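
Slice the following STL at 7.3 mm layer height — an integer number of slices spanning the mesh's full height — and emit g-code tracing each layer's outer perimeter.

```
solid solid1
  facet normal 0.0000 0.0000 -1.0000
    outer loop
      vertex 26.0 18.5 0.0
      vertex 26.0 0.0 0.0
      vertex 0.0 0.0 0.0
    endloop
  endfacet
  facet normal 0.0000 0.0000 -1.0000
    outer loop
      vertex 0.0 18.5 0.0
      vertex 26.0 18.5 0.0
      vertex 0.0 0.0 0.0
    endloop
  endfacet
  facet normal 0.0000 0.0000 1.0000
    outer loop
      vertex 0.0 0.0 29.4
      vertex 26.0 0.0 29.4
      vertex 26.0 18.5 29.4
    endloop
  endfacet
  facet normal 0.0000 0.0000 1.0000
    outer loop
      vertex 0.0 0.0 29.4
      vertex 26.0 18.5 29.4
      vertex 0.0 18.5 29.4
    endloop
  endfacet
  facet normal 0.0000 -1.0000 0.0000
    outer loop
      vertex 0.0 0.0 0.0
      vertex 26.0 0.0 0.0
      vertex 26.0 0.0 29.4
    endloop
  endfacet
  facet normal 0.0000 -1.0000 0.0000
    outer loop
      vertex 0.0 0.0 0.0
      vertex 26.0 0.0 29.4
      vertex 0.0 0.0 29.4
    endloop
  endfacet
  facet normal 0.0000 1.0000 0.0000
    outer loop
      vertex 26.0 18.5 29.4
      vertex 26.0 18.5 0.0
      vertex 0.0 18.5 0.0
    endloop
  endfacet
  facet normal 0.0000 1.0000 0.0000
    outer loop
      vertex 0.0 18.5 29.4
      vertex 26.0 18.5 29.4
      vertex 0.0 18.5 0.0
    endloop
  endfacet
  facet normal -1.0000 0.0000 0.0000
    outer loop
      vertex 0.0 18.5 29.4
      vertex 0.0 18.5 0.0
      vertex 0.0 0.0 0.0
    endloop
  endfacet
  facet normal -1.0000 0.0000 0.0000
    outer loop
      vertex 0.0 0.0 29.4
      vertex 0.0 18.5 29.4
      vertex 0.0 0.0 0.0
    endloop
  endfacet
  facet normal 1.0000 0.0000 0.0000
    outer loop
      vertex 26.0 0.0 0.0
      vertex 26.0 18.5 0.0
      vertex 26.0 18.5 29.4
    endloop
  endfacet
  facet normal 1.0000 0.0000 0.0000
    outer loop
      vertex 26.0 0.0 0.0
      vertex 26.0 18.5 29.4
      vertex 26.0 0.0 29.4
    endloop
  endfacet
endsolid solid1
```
; perimeter-only toolpath
G21 ; units = mm
G90 ; absolute positioning
G28 ; home
; layer 1
G0 Z7.3
G0 X0.0 Y0.0
G1 X26.0 Y0.0
G1 X26.0 Y18.5
G1 X0.0 Y18.5
G1 X0.0 Y0.0
; layer 2
G0 Z14.7
G0 X0.0 Y0.0
G1 X26.0 Y0.0
G1 X26.0 Y18.5
G1 X0.0 Y18.5
G1 X0.0 Y0.0
; layer 3
G0 Z22.0
G0 X0.0 Y0.0
G1 X26.0 Y0.0
G1 X26.0 Y18.5
G1 X0.0 Y18.5
G1 X0.0 Y0.0
; layer 4
G0 Z29.4
G0 X0.0 Y0.0
G1 X26.0 Y0.0
G1 X26.0 Y18.5
G1 X0.0 Y18.5
G1 X0.0 Y0.0
M2 ; end

The solid is a rectangular box, roughly 26 × 18.5 mm footprint and 29.4 mm tall. Slicing at Δz = 7.3 mm — 4 equal slices spanning the solid's height, so layer i sits at z = i·h/4 — gives 4 non-empty perimeters. Each is a 4-segment closed polygon; G0 lifts to the layer z and rapids to the start vertex, then G1 traces the edges.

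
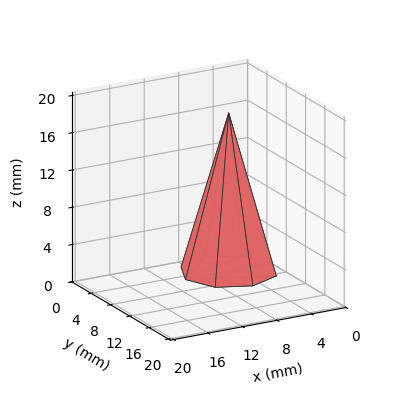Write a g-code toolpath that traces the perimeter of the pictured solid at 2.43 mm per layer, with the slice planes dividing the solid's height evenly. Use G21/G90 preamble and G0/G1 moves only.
Reading the render: the shape is a regular 8-sided pyramid, base circumscribed radius ≈ 5 mm, apex at z ≈ 17 mm (dimensions read to the nearest mm from the axis ticks). For the g-code, the solid's height is divided into equal slices at the stated Δz and each level perimeter traced with G1 moves after a G0 lift.

; perimeter-only toolpath
G21 ; units = mm
G90 ; absolute positioning
G28 ; home
; layer 1
G0 Z2.43
G0 X9.29 Y5.00
G1 X8.03 Y8.03
G1 X5.00 Y9.29
G1 X1.97 Y8.03
G1 X0.71 Y5.00
G1 X1.97 Y1.97
G1 X5.00 Y0.71
G1 X8.03 Y1.97
G1 X9.29 Y5.00
; layer 2
G0 Z4.86
G0 X8.57 Y5.00
G1 X7.53 Y7.53
G1 X5.00 Y8.57
G1 X2.47 Y7.53
G1 X1.43 Y5.00
G1 X2.47 Y2.47
G1 X5.00 Y1.43
G1 X7.53 Y2.47
G1 X8.57 Y5.00
; layer 3
G0 Z7.29
G0 X7.86 Y5.00
G1 X7.02 Y7.02
G1 X5.00 Y7.86
G1 X2.98 Y7.02
G1 X2.14 Y5.00
G1 X2.98 Y2.98
G1 X5.00 Y2.14
G1 X7.02 Y2.98
G1 X7.86 Y5.00
; layer 4
G0 Z9.71
G0 X7.14 Y5.00
G1 X6.52 Y6.52
G1 X5.00 Y7.14
G1 X3.48 Y6.52
G1 X2.86 Y5.00
G1 X3.48 Y3.48
G1 X5.00 Y2.86
G1 X6.52 Y3.48
G1 X7.14 Y5.00
; layer 5
G0 Z12.14
G0 X6.43 Y5.00
G1 X6.01 Y6.01
G1 X5.00 Y6.43
G1 X3.99 Y6.01
G1 X3.57 Y5.00
G1 X3.99 Y3.99
G1 X5.00 Y3.57
G1 X6.01 Y3.99
G1 X6.43 Y5.00
; layer 6
G0 Z14.57
G0 X5.71 Y5.00
G1 X5.51 Y5.51
G1 X5.00 Y5.71
G1 X4.49 Y5.51
G1 X4.29 Y5.00
G1 X4.49 Y4.49
G1 X5.00 Y4.29
G1 X5.51 Y4.49
G1 X5.71 Y5.00
M2 ; end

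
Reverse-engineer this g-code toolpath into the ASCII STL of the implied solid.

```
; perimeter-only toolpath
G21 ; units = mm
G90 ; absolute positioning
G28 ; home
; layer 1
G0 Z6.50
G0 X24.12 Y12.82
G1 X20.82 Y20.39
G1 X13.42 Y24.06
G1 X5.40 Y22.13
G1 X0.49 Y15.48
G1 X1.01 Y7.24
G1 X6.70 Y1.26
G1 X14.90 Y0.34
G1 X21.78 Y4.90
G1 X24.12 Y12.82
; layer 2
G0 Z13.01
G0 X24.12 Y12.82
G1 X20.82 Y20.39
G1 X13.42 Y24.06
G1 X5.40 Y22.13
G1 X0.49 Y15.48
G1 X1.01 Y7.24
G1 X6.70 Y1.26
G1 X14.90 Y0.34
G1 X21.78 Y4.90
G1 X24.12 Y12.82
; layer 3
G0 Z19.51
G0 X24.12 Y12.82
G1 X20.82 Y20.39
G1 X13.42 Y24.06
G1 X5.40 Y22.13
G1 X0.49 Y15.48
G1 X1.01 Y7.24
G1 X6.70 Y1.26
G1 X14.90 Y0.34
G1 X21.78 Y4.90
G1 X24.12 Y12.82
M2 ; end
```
solid part
  facet normal 0.0000 0.0000 -1.0000
    outer loop
      vertex 13.42 24.06 0.00
      vertex 20.82 20.39 0.00
      vertex 24.12 12.82 0.00
    endloop
  endfacet
  facet normal 0.0000 0.0000 -1.0000
    outer loop
      vertex 5.40 22.13 0.00
      vertex 13.42 24.06 0.00
      vertex 24.12 12.82 0.00
    endloop
  endfacet
  facet normal 0.0000 0.0000 -1.0000
    outer loop
      vertex 0.49 15.48 0.00
      vertex 5.40 22.13 0.00
      vertex 24.12 12.82 0.00
    endloop
  endfacet
  facet normal 0.0000 0.0000 -1.0000
    outer loop
      vertex 1.01 7.24 0.00
      vertex 0.49 15.48 0.00
      vertex 24.12 12.82 0.00
    endloop
  endfacet
  facet normal 0.0000 0.0000 -1.0000
    outer loop
      vertex 6.70 1.26 0.00
      vertex 1.01 7.24 0.00
      vertex 24.12 12.82 0.00
    endloop
  endfacet
  facet normal 0.0000 0.0000 -1.0000
    outer loop
      vertex 14.90 0.34 0.00
      vertex 6.70 1.26 0.00
      vertex 24.12 12.82 0.00
    endloop
  endfacet
  facet normal 0.0000 0.0000 -1.0000
    outer loop
      vertex 21.78 4.90 0.00
      vertex 14.90 0.34 0.00
      vertex 24.12 12.82 0.00
    endloop
  endfacet
  facet normal 0.0000 0.0000 1.0000
    outer loop
      vertex 24.12 12.82 19.51
      vertex 20.82 20.39 19.51
      vertex 13.42 24.06 19.51
    endloop
  endfacet
  facet normal 0.0000 0.0000 1.0000
    outer loop
      vertex 24.12 12.82 19.51
      vertex 13.42 24.06 19.51
      vertex 5.40 22.13 19.51
    endloop
  endfacet
  facet normal 0.0000 0.0000 1.0000
    outer loop
      vertex 24.12 12.82 19.51
      vertex 5.40 22.13 19.51
      vertex 0.49 15.48 19.51
    endloop
  endfacet
  facet normal 0.0000 0.0000 1.0000
    outer loop
      vertex 24.12 12.82 19.51
      vertex 0.49 15.48 19.51
      vertex 1.01 7.24 19.51
    endloop
  endfacet
  facet normal 0.0000 0.0000 1.0000
    outer loop
      vertex 24.12 12.82 19.51
      vertex 1.01 7.24 19.51
      vertex 6.70 1.26 19.51
    endloop
  endfacet
  facet normal 0.0000 0.0000 1.0000
    outer loop
      vertex 24.12 12.82 19.51
      vertex 6.70 1.26 19.51
      vertex 14.90 0.34 19.51
    endloop
  endfacet
  facet normal 0.0000 0.0000 1.0000
    outer loop
      vertex 24.12 12.82 19.51
      vertex 14.90 0.34 19.51
      vertex 21.78 4.90 19.51
    endloop
  endfacet
  facet normal 0.9167 0.3996 0.0000
    outer loop
      vertex 24.12 12.82 0.00
      vertex 20.82 20.39 0.00
      vertex 20.82 20.39 19.51
    endloop
  endfacet
  facet normal 0.9167 0.3996 0.0000
    outer loop
      vertex 24.12 12.82 0.00
      vertex 20.82 20.39 19.51
      vertex 24.12 12.82 19.51
    endloop
  endfacet
  facet normal 0.4443 0.8959 0.0000
    outer loop
      vertex 20.82 20.39 0.00
      vertex 13.42 24.06 0.00
      vertex 13.42 24.06 19.51
    endloop
  endfacet
  facet normal 0.4443 0.8959 0.0000
    outer loop
      vertex 20.82 20.39 0.00
      vertex 13.42 24.06 19.51
      vertex 20.82 20.39 19.51
    endloop
  endfacet
  facet normal -0.2340 0.9722 0.0000
    outer loop
      vertex 13.42 24.06 0.00
      vertex 5.40 22.13 0.00
      vertex 5.40 22.13 19.51
    endloop
  endfacet
  facet normal -0.2340 0.9722 0.0000
    outer loop
      vertex 13.42 24.06 0.00
      vertex 5.40 22.13 19.51
      vertex 13.42 24.06 19.51
    endloop
  endfacet
  facet normal -0.8045 0.5940 0.0000
    outer loop
      vertex 5.40 22.13 0.00
      vertex 0.49 15.48 0.00
      vertex 0.49 15.48 19.51
    endloop
  endfacet
  facet normal -0.8045 0.5940 0.0000
    outer loop
      vertex 5.40 22.13 0.00
      vertex 0.49 15.48 19.51
      vertex 5.40 22.13 19.51
    endloop
  endfacet
  facet normal -0.9980 -0.0630 0.0000
    outer loop
      vertex 0.49 15.48 0.00
      vertex 1.01 7.24 0.00
      vertex 1.01 7.24 19.51
    endloop
  endfacet
  facet normal -0.9980 -0.0630 0.0000
    outer loop
      vertex 0.49 15.48 0.00
      vertex 1.01 7.24 19.51
      vertex 0.49 15.48 19.51
    endloop
  endfacet
  facet normal -0.7245 -0.6893 0.0000
    outer loop
      vertex 1.01 7.24 0.00
      vertex 6.70 1.26 0.00
      vertex 6.70 1.26 19.51
    endloop
  endfacet
  facet normal -0.7245 -0.6893 0.0000
    outer loop
      vertex 1.01 7.24 0.00
      vertex 6.70 1.26 19.51
      vertex 1.01 7.24 19.51
    endloop
  endfacet
  facet normal -0.1115 -0.9938 0.0000
    outer loop
      vertex 6.70 1.26 0.00
      vertex 14.90 0.34 0.00
      vertex 14.90 0.34 19.51
    endloop
  endfacet
  facet normal -0.1115 -0.9938 0.0000
    outer loop
      vertex 6.70 1.26 0.00
      vertex 14.90 0.34 19.51
      vertex 6.70 1.26 19.51
    endloop
  endfacet
  facet normal 0.5525 -0.8335 0.0000
    outer loop
      vertex 14.90 0.34 0.00
      vertex 21.78 4.90 0.00
      vertex 21.78 4.90 19.51
    endloop
  endfacet
  facet normal 0.5525 -0.8335 0.0000
    outer loop
      vertex 14.90 0.34 0.00
      vertex 21.78 4.90 19.51
      vertex 14.90 0.34 19.51
    endloop
  endfacet
  facet normal 0.9590 -0.2833 0.0000
    outer loop
      vertex 21.78 4.90 0.00
      vertex 24.12 12.82 0.00
      vertex 24.12 12.82 19.51
    endloop
  endfacet
  facet normal 0.9590 -0.2833 0.0000
    outer loop
      vertex 21.78 4.90 0.00
      vertex 24.12 12.82 19.51
      vertex 21.78 4.90 19.51
    endloop
  endfacet
endsolid part

The G0 Z moves step by Δz≈6.50 mm. Every layer's G1 loop is the same polygon, so the solid is a straight extrusion of it from z=0 to z≈19.5. Closing with flat bottom and top caps and triangulating gives 32 facets — a regular 9-sided prism (a cylinder approximated with 9 flat sides), circumscribed radius ≈ 12.1 mm, height ≈ 19.5 mm.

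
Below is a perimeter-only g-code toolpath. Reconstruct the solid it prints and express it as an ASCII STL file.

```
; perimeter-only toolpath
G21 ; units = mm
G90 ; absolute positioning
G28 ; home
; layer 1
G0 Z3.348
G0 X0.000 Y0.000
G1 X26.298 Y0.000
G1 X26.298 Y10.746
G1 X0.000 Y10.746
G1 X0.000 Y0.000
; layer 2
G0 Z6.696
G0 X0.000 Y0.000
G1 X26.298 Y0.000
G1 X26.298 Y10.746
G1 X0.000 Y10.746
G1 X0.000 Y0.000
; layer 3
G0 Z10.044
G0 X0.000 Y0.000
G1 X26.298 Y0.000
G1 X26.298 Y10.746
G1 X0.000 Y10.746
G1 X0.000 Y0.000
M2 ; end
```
solid part
  facet normal 0.0000 0.0000 -1.0000
    outer loop
      vertex 26.298 10.746 0.000
      vertex 26.298 0.000 0.000
      vertex 0.000 0.000 0.000
    endloop
  endfacet
  facet normal 0.0000 0.0000 -1.0000
    outer loop
      vertex 0.000 10.746 0.000
      vertex 26.298 10.746 0.000
      vertex 0.000 0.000 0.000
    endloop
  endfacet
  facet normal 0.0000 0.0000 1.0000
    outer loop
      vertex 0.000 0.000 10.044
      vertex 26.298 0.000 10.044
      vertex 26.298 10.746 10.044
    endloop
  endfacet
  facet normal 0.0000 0.0000 1.0000
    outer loop
      vertex 0.000 0.000 10.044
      vertex 26.298 10.746 10.044
      vertex 0.000 10.746 10.044
    endloop
  endfacet
  facet normal 0.0000 -1.0000 0.0000
    outer loop
      vertex 0.000 0.000 0.000
      vertex 26.298 0.000 0.000
      vertex 26.298 0.000 10.044
    endloop
  endfacet
  facet normal 0.0000 -1.0000 0.0000
    outer loop
      vertex 0.000 0.000 0.000
      vertex 26.298 0.000 10.044
      vertex 0.000 0.000 10.044
    endloop
  endfacet
  facet normal 0.0000 1.0000 0.0000
    outer loop
      vertex 26.298 10.746 10.044
      vertex 26.298 10.746 0.000
      vertex 0.000 10.746 0.000
    endloop
  endfacet
  facet normal 0.0000 1.0000 0.0000
    outer loop
      vertex 0.000 10.746 10.044
      vertex 26.298 10.746 10.044
      vertex 0.000 10.746 0.000
    endloop
  endfacet
  facet normal -1.0000 0.0000 0.0000
    outer loop
      vertex 0.000 10.746 10.044
      vertex 0.000 10.746 0.000
      vertex 0.000 0.000 0.000
    endloop
  endfacet
  facet normal -1.0000 0.0000 0.0000
    outer loop
      vertex 0.000 0.000 10.044
      vertex 0.000 10.746 10.044
      vertex 0.000 0.000 0.000
    endloop
  endfacet
  facet normal 1.0000 0.0000 0.0000
    outer loop
      vertex 26.298 0.000 0.000
      vertex 26.298 10.746 0.000
      vertex 26.298 10.746 10.044
    endloop
  endfacet
  facet normal 1.0000 0.0000 0.0000
    outer loop
      vertex 26.298 0.000 0.000
      vertex 26.298 10.746 10.044
      vertex 26.298 0.000 10.044
    endloop
  endfacet
endsolid part

The G0 Z moves step by Δz≈3.348 mm. Every layer's G1 loop is the same polygon, so the solid is a straight extrusion of it from z=0 to z≈10. Closing with flat bottom and top caps and triangulating gives 12 facets — a rectangular box, roughly 26.3 × 10.7 mm footprint and 10 mm tall.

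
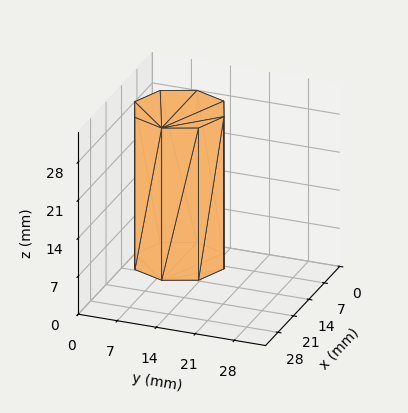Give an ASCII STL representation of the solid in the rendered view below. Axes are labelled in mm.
Reading the render: the shape is a regular 8-sided prism (a cylinder approximated with 8 flat sides), circumscribed radius ≈ 8 mm, height ≈ 28 mm (dimensions read to the nearest mm from the axis ticks). For the STL, each face is triangulated and given an outward normal.

solid part
  facet normal 0.0000 0.0000 -1.0000
    outer loop
      vertex 8.0 16.0 0.0
      vertex 13.7 13.7 0.0
      vertex 16.0 8.0 0.0
    endloop
  endfacet
  facet normal 0.0000 0.0000 -1.0000
    outer loop
      vertex 2.3 13.7 0.0
      vertex 8.0 16.0 0.0
      vertex 16.0 8.0 0.0
    endloop
  endfacet
  facet normal 0.0000 0.0000 -1.0000
    outer loop
      vertex 0.0 8.0 0.0
      vertex 2.3 13.7 0.0
      vertex 16.0 8.0 0.0
    endloop
  endfacet
  facet normal 0.0000 0.0000 -1.0000
    outer loop
      vertex 2.3 2.3 0.0
      vertex 0.0 8.0 0.0
      vertex 16.0 8.0 0.0
    endloop
  endfacet
  facet normal 0.0000 0.0000 -1.0000
    outer loop
      vertex 8.0 0.0 0.0
      vertex 2.3 2.3 0.0
      vertex 16.0 8.0 0.0
    endloop
  endfacet
  facet normal 0.0000 0.0000 -1.0000
    outer loop
      vertex 13.7 2.3 0.0
      vertex 8.0 0.0 0.0
      vertex 16.0 8.0 0.0
    endloop
  endfacet
  facet normal 0.0000 0.0000 1.0000
    outer loop
      vertex 16.0 8.0 28.0
      vertex 13.7 13.7 28.0
      vertex 8.0 16.0 28.0
    endloop
  endfacet
  facet normal 0.0000 0.0000 1.0000
    outer loop
      vertex 16.0 8.0 28.0
      vertex 8.0 16.0 28.0
      vertex 2.3 13.7 28.0
    endloop
  endfacet
  facet normal 0.0000 0.0000 1.0000
    outer loop
      vertex 16.0 8.0 28.0
      vertex 2.3 13.7 28.0
      vertex 0.0 8.0 28.0
    endloop
  endfacet
  facet normal 0.0000 0.0000 1.0000
    outer loop
      vertex 16.0 8.0 28.0
      vertex 0.0 8.0 28.0
      vertex 2.3 2.3 28.0
    endloop
  endfacet
  facet normal 0.0000 0.0000 1.0000
    outer loop
      vertex 16.0 8.0 28.0
      vertex 2.3 2.3 28.0
      vertex 8.0 0.0 28.0
    endloop
  endfacet
  facet normal 0.0000 0.0000 1.0000
    outer loop
      vertex 16.0 8.0 28.0
      vertex 8.0 0.0 28.0
      vertex 13.7 2.3 28.0
    endloop
  endfacet
  facet normal 0.9274 0.3742 0.0000
    outer loop
      vertex 16.0 8.0 0.0
      vertex 13.7 13.7 0.0
      vertex 13.7 13.7 28.0
    endloop
  endfacet
  facet normal 0.9274 0.3742 0.0000
    outer loop
      vertex 16.0 8.0 0.0
      vertex 13.7 13.7 28.0
      vertex 16.0 8.0 28.0
    endloop
  endfacet
  facet normal 0.3742 0.9274 0.0000
    outer loop
      vertex 13.7 13.7 0.0
      vertex 8.0 16.0 0.0
      vertex 8.0 16.0 28.0
    endloop
  endfacet
  facet normal 0.3742 0.9274 0.0000
    outer loop
      vertex 13.7 13.7 0.0
      vertex 8.0 16.0 28.0
      vertex 13.7 13.7 28.0
    endloop
  endfacet
  facet normal -0.3742 0.9274 0.0000
    outer loop
      vertex 8.0 16.0 0.0
      vertex 2.3 13.7 0.0
      vertex 2.3 13.7 28.0
    endloop
  endfacet
  facet normal -0.3742 0.9274 0.0000
    outer loop
      vertex 8.0 16.0 0.0
      vertex 2.3 13.7 28.0
      vertex 8.0 16.0 28.0
    endloop
  endfacet
  facet normal -0.9274 0.3742 0.0000
    outer loop
      vertex 2.3 13.7 0.0
      vertex 0.0 8.0 0.0
      vertex 0.0 8.0 28.0
    endloop
  endfacet
  facet normal -0.9274 0.3742 0.0000
    outer loop
      vertex 2.3 13.7 0.0
      vertex 0.0 8.0 28.0
      vertex 2.3 13.7 28.0
    endloop
  endfacet
  facet normal -0.9274 -0.3742 0.0000
    outer loop
      vertex 0.0 8.0 0.0
      vertex 2.3 2.3 0.0
      vertex 2.3 2.3 28.0
    endloop
  endfacet
  facet normal -0.9274 -0.3742 0.0000
    outer loop
      vertex 0.0 8.0 0.0
      vertex 2.3 2.3 28.0
      vertex 0.0 8.0 28.0
    endloop
  endfacet
  facet normal -0.3742 -0.9274 0.0000
    outer loop
      vertex 2.3 2.3 0.0
      vertex 8.0 0.0 0.0
      vertex 8.0 0.0 28.0
    endloop
  endfacet
  facet normal -0.3742 -0.9274 0.0000
    outer loop
      vertex 2.3 2.3 0.0
      vertex 8.0 0.0 28.0
      vertex 2.3 2.3 28.0
    endloop
  endfacet
  facet normal 0.3742 -0.9274 0.0000
    outer loop
      vertex 8.0 0.0 0.0
      vertex 13.7 2.3 0.0
      vertex 13.7 2.3 28.0
    endloop
  endfacet
  facet normal 0.3742 -0.9274 0.0000
    outer loop
      vertex 8.0 0.0 0.0
      vertex 13.7 2.3 28.0
      vertex 8.0 0.0 28.0
    endloop
  endfacet
  facet normal 0.9274 -0.3742 0.0000
    outer loop
      vertex 13.7 2.3 0.0
      vertex 16.0 8.0 0.0
      vertex 16.0 8.0 28.0
    endloop
  endfacet
  facet normal 0.9274 -0.3742 0.0000
    outer loop
      vertex 13.7 2.3 0.0
      vertex 16.0 8.0 28.0
      vertex 13.7 2.3 28.0
    endloop
  endfacet
endsolid part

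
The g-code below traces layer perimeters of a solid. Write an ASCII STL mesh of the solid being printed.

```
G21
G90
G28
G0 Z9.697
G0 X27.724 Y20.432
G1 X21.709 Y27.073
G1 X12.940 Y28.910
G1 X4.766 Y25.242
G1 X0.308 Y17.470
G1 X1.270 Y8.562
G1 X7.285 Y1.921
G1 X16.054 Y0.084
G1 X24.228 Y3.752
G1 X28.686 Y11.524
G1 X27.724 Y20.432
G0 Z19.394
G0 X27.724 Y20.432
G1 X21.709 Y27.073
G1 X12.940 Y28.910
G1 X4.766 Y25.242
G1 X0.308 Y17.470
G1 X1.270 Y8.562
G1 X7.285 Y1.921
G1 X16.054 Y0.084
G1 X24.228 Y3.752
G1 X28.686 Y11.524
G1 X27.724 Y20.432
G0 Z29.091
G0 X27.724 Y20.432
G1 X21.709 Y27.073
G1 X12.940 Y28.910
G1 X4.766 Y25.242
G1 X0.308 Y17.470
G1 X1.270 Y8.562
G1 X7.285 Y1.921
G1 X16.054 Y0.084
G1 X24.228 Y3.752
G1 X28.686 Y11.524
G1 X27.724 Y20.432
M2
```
solid part
  facet normal 0.0000 0.0000 -1.0000
    outer loop
      vertex 12.940 28.910 0.000
      vertex 21.709 27.073 0.000
      vertex 27.724 20.432 0.000
    endloop
  endfacet
  facet normal 0.0000 0.0000 -1.0000
    outer loop
      vertex 4.766 25.242 0.000
      vertex 12.940 28.910 0.000
      vertex 27.724 20.432 0.000
    endloop
  endfacet
  facet normal 0.0000 0.0000 -1.0000
    outer loop
      vertex 0.308 17.470 0.000
      vertex 4.766 25.242 0.000
      vertex 27.724 20.432 0.000
    endloop
  endfacet
  facet normal 0.0000 0.0000 -1.0000
    outer loop
      vertex 1.270 8.562 0.000
      vertex 0.308 17.470 0.000
      vertex 27.724 20.432 0.000
    endloop
  endfacet
  facet normal 0.0000 0.0000 -1.0000
    outer loop
      vertex 7.285 1.921 0.000
      vertex 1.270 8.562 0.000
      vertex 27.724 20.432 0.000
    endloop
  endfacet
  facet normal 0.0000 0.0000 -1.0000
    outer loop
      vertex 16.054 0.084 0.000
      vertex 7.285 1.921 0.000
      vertex 27.724 20.432 0.000
    endloop
  endfacet
  facet normal 0.0000 0.0000 -1.0000
    outer loop
      vertex 24.228 3.752 0.000
      vertex 16.054 0.084 0.000
      vertex 27.724 20.432 0.000
    endloop
  endfacet
  facet normal 0.0000 0.0000 -1.0000
    outer loop
      vertex 28.686 11.524 0.000
      vertex 24.228 3.752 0.000
      vertex 27.724 20.432 0.000
    endloop
  endfacet
  facet normal 0.0000 0.0000 1.0000
    outer loop
      vertex 27.724 20.432 29.091
      vertex 21.709 27.073 29.091
      vertex 12.940 28.910 29.091
    endloop
  endfacet
  facet normal 0.0000 0.0000 1.0000
    outer loop
      vertex 27.724 20.432 29.091
      vertex 12.940 28.910 29.091
      vertex 4.766 25.242 29.091
    endloop
  endfacet
  facet normal 0.0000 0.0000 1.0000
    outer loop
      vertex 27.724 20.432 29.091
      vertex 4.766 25.242 29.091
      vertex 0.308 17.470 29.091
    endloop
  endfacet
  facet normal 0.0000 0.0000 1.0000
    outer loop
      vertex 27.724 20.432 29.091
      vertex 0.308 17.470 29.091
      vertex 1.270 8.562 29.091
    endloop
  endfacet
  facet normal 0.0000 0.0000 1.0000
    outer loop
      vertex 27.724 20.432 29.091
      vertex 1.270 8.562 29.091
      vertex 7.285 1.921 29.091
    endloop
  endfacet
  facet normal 0.0000 0.0000 1.0000
    outer loop
      vertex 27.724 20.432 29.091
      vertex 7.285 1.921 29.091
      vertex 16.054 0.084 29.091
    endloop
  endfacet
  facet normal 0.0000 0.0000 1.0000
    outer loop
      vertex 27.724 20.432 29.091
      vertex 16.054 0.084 29.091
      vertex 24.228 3.752 29.091
    endloop
  endfacet
  facet normal 0.0000 0.0000 1.0000
    outer loop
      vertex 27.724 20.432 29.091
      vertex 24.228 3.752 29.091
      vertex 28.686 11.524 29.091
    endloop
  endfacet
  facet normal 0.7412 0.6713 0.0000
    outer loop
      vertex 27.724 20.432 0.000
      vertex 21.709 27.073 0.000
      vertex 21.709 27.073 29.091
    endloop
  endfacet
  facet normal 0.7412 0.6713 0.0000
    outer loop
      vertex 27.724 20.432 0.000
      vertex 21.709 27.073 29.091
      vertex 27.724 20.432 29.091
    endloop
  endfacet
  facet normal 0.2050 0.9788 0.0000
    outer loop
      vertex 21.709 27.073 0.000
      vertex 12.940 28.910 0.000
      vertex 12.940 28.910 29.091
    endloop
  endfacet
  facet normal 0.2050 0.9788 0.0000
    outer loop
      vertex 21.709 27.073 0.000
      vertex 12.940 28.910 29.091
      vertex 21.709 27.073 29.091
    endloop
  endfacet
  facet normal -0.4094 0.9124 0.0000
    outer loop
      vertex 12.940 28.910 0.000
      vertex 4.766 25.242 0.000
      vertex 4.766 25.242 29.091
    endloop
  endfacet
  facet normal -0.4094 0.9124 0.0000
    outer loop
      vertex 12.940 28.910 0.000
      vertex 4.766 25.242 29.091
      vertex 12.940 28.910 29.091
    endloop
  endfacet
  facet normal -0.8674 0.4976 0.0000
    outer loop
      vertex 4.766 25.242 0.000
      vertex 0.308 17.470 0.000
      vertex 0.308 17.470 29.091
    endloop
  endfacet
  facet normal -0.8674 0.4976 0.0000
    outer loop
      vertex 4.766 25.242 0.000
      vertex 0.308 17.470 29.091
      vertex 4.766 25.242 29.091
    endloop
  endfacet
  facet normal -0.9942 -0.1074 0.0000
    outer loop
      vertex 0.308 17.470 0.000
      vertex 1.270 8.562 0.000
      vertex 1.270 8.562 29.091
    endloop
  endfacet
  facet normal -0.9942 -0.1074 0.0000
    outer loop
      vertex 0.308 17.470 0.000
      vertex 1.270 8.562 29.091
      vertex 0.308 17.470 29.091
    endloop
  endfacet
  facet normal -0.7412 -0.6713 0.0000
    outer loop
      vertex 1.270 8.562 0.000
      vertex 7.285 1.921 0.000
      vertex 7.285 1.921 29.091
    endloop
  endfacet
  facet normal -0.7412 -0.6713 0.0000
    outer loop
      vertex 1.270 8.562 0.000
      vertex 7.285 1.921 29.091
      vertex 1.270 8.562 29.091
    endloop
  endfacet
  facet normal -0.2050 -0.9788 0.0000
    outer loop
      vertex 7.285 1.921 0.000
      vertex 16.054 0.084 0.000
      vertex 16.054 0.084 29.091
    endloop
  endfacet
  facet normal -0.2050 -0.9788 0.0000
    outer loop
      vertex 7.285 1.921 0.000
      vertex 16.054 0.084 29.091
      vertex 7.285 1.921 29.091
    endloop
  endfacet
  facet normal 0.4094 -0.9124 0.0000
    outer loop
      vertex 16.054 0.084 0.000
      vertex 24.228 3.752 0.000
      vertex 24.228 3.752 29.091
    endloop
  endfacet
  facet normal 0.4094 -0.9124 0.0000
    outer loop
      vertex 16.054 0.084 0.000
      vertex 24.228 3.752 29.091
      vertex 16.054 0.084 29.091
    endloop
  endfacet
  facet normal 0.8674 -0.4976 0.0000
    outer loop
      vertex 24.228 3.752 0.000
      vertex 28.686 11.524 0.000
      vertex 28.686 11.524 29.091
    endloop
  endfacet
  facet normal 0.8674 -0.4976 0.0000
    outer loop
      vertex 24.228 3.752 0.000
      vertex 28.686 11.524 29.091
      vertex 24.228 3.752 29.091
    endloop
  endfacet
  facet normal 0.9942 0.1074 0.0000
    outer loop
      vertex 28.686 11.524 0.000
      vertex 27.724 20.432 0.000
      vertex 27.724 20.432 29.091
    endloop
  endfacet
  facet normal 0.9942 0.1074 0.0000
    outer loop
      vertex 28.686 11.524 0.000
      vertex 27.724 20.432 29.091
      vertex 28.686 11.524 29.091
    endloop
  endfacet
endsolid part

The G0 Z moves step by Δz≈9.697 mm. Every layer's G1 loop is the same polygon, so the solid is a straight extrusion of it from z=0 to z≈29.1. Closing with flat bottom and top caps and triangulating gives 36 facets — a regular 10-sided prism (a cylinder approximated with 10 flat sides), circumscribed radius ≈ 14.5 mm, height ≈ 29.1 mm.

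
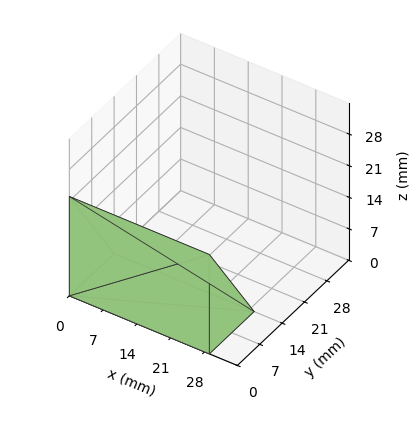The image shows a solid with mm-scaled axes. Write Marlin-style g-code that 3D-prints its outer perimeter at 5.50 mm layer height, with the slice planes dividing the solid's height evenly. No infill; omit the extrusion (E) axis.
Reading the render: the shape is a wedge (ramp): 29 × 14 mm base, rising to 22 mm along the y=0 edge and sloping linearly to z=0 at y=14 (dimensions read to the nearest mm from the axis ticks). For the g-code, the solid's height is divided into equal slices at the stated Δz and each level perimeter traced with G1 moves after a G0 lift.

; perimeter-only toolpath
G21 ; units = mm
G90 ; absolute positioning
G28 ; home
; layer 1
G0 Z5.50
G0 X0.00 Y0.00
G1 X29.00 Y0.00
G1 X29.00 Y10.50
G1 X0.00 Y10.50
G1 X0.00 Y0.00
; layer 2
G0 Z11.00
G0 X0.00 Y0.00
G1 X29.00 Y0.00
G1 X29.00 Y7.00
G1 X0.00 Y7.00
G1 X0.00 Y0.00
; layer 3
G0 Z16.50
G0 X0.00 Y0.00
G1 X29.00 Y0.00
G1 X29.00 Y3.50
G1 X0.00 Y3.50
G1 X0.00 Y0.00
M2 ; end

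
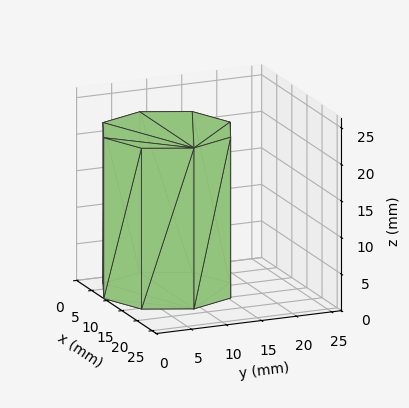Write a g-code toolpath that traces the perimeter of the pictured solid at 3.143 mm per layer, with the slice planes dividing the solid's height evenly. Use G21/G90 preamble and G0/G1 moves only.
Reading the render: the shape is a regular 8-sided prism (a cylinder approximated with 8 flat sides), circumscribed radius ≈ 9 mm, height ≈ 22 mm (dimensions read to the nearest mm from the axis ticks). For the g-code, the solid's height is divided into equal slices at the stated Δz and each level perimeter traced with G1 moves after a G0 lift.

; perimeter-only toolpath
G21 ; units = mm
G90 ; absolute positioning
G28 ; home
; layer 1
G0 Z3.143
G0 X18.000 Y9.000
G1 X15.364 Y15.364
G1 X9.000 Y18.000
G1 X2.636 Y15.364
G1 X0.000 Y9.000
G1 X2.636 Y2.636
G1 X9.000 Y0.000
G1 X15.364 Y2.636
G1 X18.000 Y9.000
; layer 2
G0 Z6.286
G0 X18.000 Y9.000
G1 X15.364 Y15.364
G1 X9.000 Y18.000
G1 X2.636 Y15.364
G1 X0.000 Y9.000
G1 X2.636 Y2.636
G1 X9.000 Y0.000
G1 X15.364 Y2.636
G1 X18.000 Y9.000
; layer 3
G0 Z9.429
G0 X18.000 Y9.000
G1 X15.364 Y15.364
G1 X9.000 Y18.000
G1 X2.636 Y15.364
G1 X0.000 Y9.000
G1 X2.636 Y2.636
G1 X9.000 Y0.000
G1 X15.364 Y2.636
G1 X18.000 Y9.000
; layer 4
G0 Z12.571
G0 X18.000 Y9.000
G1 X15.364 Y15.364
G1 X9.000 Y18.000
G1 X2.636 Y15.364
G1 X0.000 Y9.000
G1 X2.636 Y2.636
G1 X9.000 Y0.000
G1 X15.364 Y2.636
G1 X18.000 Y9.000
; layer 5
G0 Z15.714
G0 X18.000 Y9.000
G1 X15.364 Y15.364
G1 X9.000 Y18.000
G1 X2.636 Y15.364
G1 X0.000 Y9.000
G1 X2.636 Y2.636
G1 X9.000 Y0.000
G1 X15.364 Y2.636
G1 X18.000 Y9.000
; layer 6
G0 Z18.857
G0 X18.000 Y9.000
G1 X15.364 Y15.364
G1 X9.000 Y18.000
G1 X2.636 Y15.364
G1 X0.000 Y9.000
G1 X2.636 Y2.636
G1 X9.000 Y0.000
G1 X15.364 Y2.636
G1 X18.000 Y9.000
; layer 7
G0 Z22.000
G0 X18.000 Y9.000
G1 X15.364 Y15.364
G1 X9.000 Y18.000
G1 X2.636 Y15.364
G1 X0.000 Y9.000
G1 X2.636 Y2.636
G1 X9.000 Y0.000
G1 X15.364 Y2.636
G1 X18.000 Y9.000
M2 ; end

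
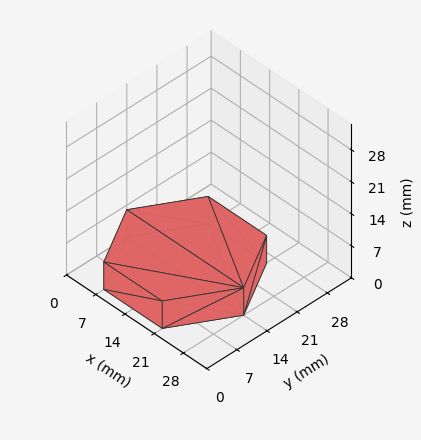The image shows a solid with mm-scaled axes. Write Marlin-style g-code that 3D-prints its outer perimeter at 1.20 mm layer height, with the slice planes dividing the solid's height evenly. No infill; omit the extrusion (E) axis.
Reading the render: the shape is a regular 6-sided prism (a cylinder approximated with 6 flat sides), circumscribed radius ≈ 14 mm, height ≈ 6 mm (dimensions read to the nearest mm from the axis ticks). For the g-code, the solid's height is divided into equal slices at the stated Δz and each level perimeter traced with G1 moves after a G0 lift.

; perimeter-only toolpath
G21 ; units = mm
G90 ; absolute positioning
G28 ; home
; layer 1
G0 Z1.20
G0 X28.00 Y14.00
G1 X21.00 Y26.12
G1 X7.00 Y26.12
G1 X0.00 Y14.00
G1 X7.00 Y1.88
G1 X21.00 Y1.88
G1 X28.00 Y14.00
; layer 2
G0 Z2.40
G0 X28.00 Y14.00
G1 X21.00 Y26.12
G1 X7.00 Y26.12
G1 X0.00 Y14.00
G1 X7.00 Y1.88
G1 X21.00 Y1.88
G1 X28.00 Y14.00
; layer 3
G0 Z3.60
G0 X28.00 Y14.00
G1 X21.00 Y26.12
G1 X7.00 Y26.12
G1 X0.00 Y14.00
G1 X7.00 Y1.88
G1 X21.00 Y1.88
G1 X28.00 Y14.00
; layer 4
G0 Z4.80
G0 X28.00 Y14.00
G1 X21.00 Y26.12
G1 X7.00 Y26.12
G1 X0.00 Y14.00
G1 X7.00 Y1.88
G1 X21.00 Y1.88
G1 X28.00 Y14.00
; layer 5
G0 Z6.00
G0 X28.00 Y14.00
G1 X21.00 Y26.12
G1 X7.00 Y26.12
G1 X0.00 Y14.00
G1 X7.00 Y1.88
G1 X21.00 Y1.88
G1 X28.00 Y14.00
M2 ; end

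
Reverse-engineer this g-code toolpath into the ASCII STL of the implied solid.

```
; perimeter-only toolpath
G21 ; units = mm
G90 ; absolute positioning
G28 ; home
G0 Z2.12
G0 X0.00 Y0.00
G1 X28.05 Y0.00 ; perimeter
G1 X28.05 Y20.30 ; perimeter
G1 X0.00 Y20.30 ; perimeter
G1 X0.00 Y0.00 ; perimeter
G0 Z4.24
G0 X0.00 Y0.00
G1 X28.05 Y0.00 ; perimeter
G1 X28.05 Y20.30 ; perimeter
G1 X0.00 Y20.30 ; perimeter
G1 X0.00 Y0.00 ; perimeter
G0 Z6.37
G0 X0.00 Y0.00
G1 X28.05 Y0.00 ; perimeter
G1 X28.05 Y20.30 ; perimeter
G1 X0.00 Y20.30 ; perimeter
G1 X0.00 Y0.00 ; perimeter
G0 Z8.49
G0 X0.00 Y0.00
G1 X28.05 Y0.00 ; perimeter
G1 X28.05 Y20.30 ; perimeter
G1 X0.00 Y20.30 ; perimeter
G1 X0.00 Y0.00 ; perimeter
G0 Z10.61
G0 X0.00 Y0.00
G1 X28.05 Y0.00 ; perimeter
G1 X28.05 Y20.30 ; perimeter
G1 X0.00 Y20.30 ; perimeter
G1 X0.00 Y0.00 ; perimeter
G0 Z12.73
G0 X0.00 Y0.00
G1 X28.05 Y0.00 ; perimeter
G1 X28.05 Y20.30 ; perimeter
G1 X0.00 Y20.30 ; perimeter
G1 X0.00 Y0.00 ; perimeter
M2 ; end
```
solid part
  facet normal 0.0000 0.0000 -1.0000
    outer loop
      vertex 28.05 20.30 0.00
      vertex 28.05 0.00 0.00
      vertex 0.00 0.00 0.00
    endloop
  endfacet
  facet normal 0.0000 0.0000 -1.0000
    outer loop
      vertex 0.00 20.30 0.00
      vertex 28.05 20.30 0.00
      vertex 0.00 0.00 0.00
    endloop
  endfacet
  facet normal 0.0000 0.0000 1.0000
    outer loop
      vertex 0.00 0.00 12.73
      vertex 28.05 0.00 12.73
      vertex 28.05 20.30 12.73
    endloop
  endfacet
  facet normal 0.0000 0.0000 1.0000
    outer loop
      vertex 0.00 0.00 12.73
      vertex 28.05 20.30 12.73
      vertex 0.00 20.30 12.73
    endloop
  endfacet
  facet normal 0.0000 -1.0000 0.0000
    outer loop
      vertex 0.00 0.00 0.00
      vertex 28.05 0.00 0.00
      vertex 28.05 0.00 12.73
    endloop
  endfacet
  facet normal 0.0000 -1.0000 0.0000
    outer loop
      vertex 0.00 0.00 0.00
      vertex 28.05 0.00 12.73
      vertex 0.00 0.00 12.73
    endloop
  endfacet
  facet normal 0.0000 1.0000 0.0000
    outer loop
      vertex 28.05 20.30 12.73
      vertex 28.05 20.30 0.00
      vertex 0.00 20.30 0.00
    endloop
  endfacet
  facet normal 0.0000 1.0000 0.0000
    outer loop
      vertex 0.00 20.30 12.73
      vertex 28.05 20.30 12.73
      vertex 0.00 20.30 0.00
    endloop
  endfacet
  facet normal -1.0000 0.0000 0.0000
    outer loop
      vertex 0.00 20.30 12.73
      vertex 0.00 20.30 0.00
      vertex 0.00 0.00 0.00
    endloop
  endfacet
  facet normal -1.0000 0.0000 0.0000
    outer loop
      vertex 0.00 0.00 12.73
      vertex 0.00 20.30 12.73
      vertex 0.00 0.00 0.00
    endloop
  endfacet
  facet normal 1.0000 0.0000 0.0000
    outer loop
      vertex 28.05 0.00 0.00
      vertex 28.05 20.30 0.00
      vertex 28.05 20.30 12.73
    endloop
  endfacet
  facet normal 1.0000 0.0000 0.0000
    outer loop
      vertex 28.05 0.00 0.00
      vertex 28.05 20.30 12.73
      vertex 28.05 0.00 12.73
    endloop
  endfacet
endsolid part

The G0 Z moves step by Δz≈2.12 mm. Every layer's G1 loop is the same polygon, so the solid is a straight extrusion of it from z=0 to z≈12.7. Closing with flat bottom and top caps and triangulating gives 12 facets — a rectangular box, roughly 28.1 × 20.3 mm footprint and 12.7 mm tall.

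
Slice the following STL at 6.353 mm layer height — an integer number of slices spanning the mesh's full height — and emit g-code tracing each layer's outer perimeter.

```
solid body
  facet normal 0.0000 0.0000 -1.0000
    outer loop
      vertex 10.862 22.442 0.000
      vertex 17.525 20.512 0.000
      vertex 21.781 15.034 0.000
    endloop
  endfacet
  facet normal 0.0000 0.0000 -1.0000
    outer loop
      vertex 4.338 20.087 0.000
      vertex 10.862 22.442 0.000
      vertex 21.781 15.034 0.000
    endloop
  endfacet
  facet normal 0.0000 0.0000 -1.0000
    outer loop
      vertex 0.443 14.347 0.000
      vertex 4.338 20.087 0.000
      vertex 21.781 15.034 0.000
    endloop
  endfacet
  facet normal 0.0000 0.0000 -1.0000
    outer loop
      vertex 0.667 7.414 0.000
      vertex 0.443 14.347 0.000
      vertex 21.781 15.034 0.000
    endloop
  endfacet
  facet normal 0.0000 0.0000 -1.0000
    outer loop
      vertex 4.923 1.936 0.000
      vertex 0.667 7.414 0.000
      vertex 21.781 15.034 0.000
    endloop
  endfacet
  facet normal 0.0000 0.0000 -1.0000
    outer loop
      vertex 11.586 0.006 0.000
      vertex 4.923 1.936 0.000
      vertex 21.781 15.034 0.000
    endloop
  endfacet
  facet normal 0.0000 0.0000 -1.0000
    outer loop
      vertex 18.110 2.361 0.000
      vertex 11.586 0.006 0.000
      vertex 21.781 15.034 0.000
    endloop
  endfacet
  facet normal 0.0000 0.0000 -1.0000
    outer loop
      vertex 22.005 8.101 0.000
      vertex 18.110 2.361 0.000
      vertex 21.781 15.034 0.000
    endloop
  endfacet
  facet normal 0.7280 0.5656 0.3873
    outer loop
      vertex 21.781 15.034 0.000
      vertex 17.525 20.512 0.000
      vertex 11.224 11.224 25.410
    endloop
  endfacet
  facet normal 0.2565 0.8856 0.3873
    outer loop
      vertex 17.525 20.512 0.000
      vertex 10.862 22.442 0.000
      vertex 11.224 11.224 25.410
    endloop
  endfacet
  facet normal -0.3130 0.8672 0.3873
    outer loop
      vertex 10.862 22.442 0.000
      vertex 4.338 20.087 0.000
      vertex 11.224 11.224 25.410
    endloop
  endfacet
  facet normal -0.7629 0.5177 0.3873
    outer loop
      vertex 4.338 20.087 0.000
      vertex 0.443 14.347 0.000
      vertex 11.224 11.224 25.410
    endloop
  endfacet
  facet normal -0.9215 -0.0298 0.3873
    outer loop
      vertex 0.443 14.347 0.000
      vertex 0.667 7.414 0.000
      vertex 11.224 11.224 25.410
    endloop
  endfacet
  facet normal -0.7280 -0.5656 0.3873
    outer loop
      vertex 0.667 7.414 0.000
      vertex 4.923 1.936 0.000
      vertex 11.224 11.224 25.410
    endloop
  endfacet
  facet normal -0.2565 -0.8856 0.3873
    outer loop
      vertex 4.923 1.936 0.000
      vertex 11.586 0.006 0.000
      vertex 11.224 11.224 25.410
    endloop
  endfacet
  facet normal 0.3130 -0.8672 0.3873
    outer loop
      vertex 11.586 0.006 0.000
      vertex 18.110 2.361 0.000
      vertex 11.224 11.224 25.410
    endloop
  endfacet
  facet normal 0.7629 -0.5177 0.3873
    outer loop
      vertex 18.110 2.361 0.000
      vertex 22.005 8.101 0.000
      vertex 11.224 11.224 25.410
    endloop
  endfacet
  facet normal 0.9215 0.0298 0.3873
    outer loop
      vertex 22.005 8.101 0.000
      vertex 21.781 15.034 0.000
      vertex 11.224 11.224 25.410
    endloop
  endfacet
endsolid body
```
; perimeter-only toolpath
G21 ; units = mm
G90 ; absolute positioning
G28 ; home
; layer 1
G0 Z6.353
G0 X19.142 Y14.082
G1 X15.950 Y18.190
G1 X10.953 Y19.637
G1 X6.059 Y17.871
G1 X3.138 Y13.566
G1 X3.306 Y8.366
G1 X6.498 Y4.258
G1 X11.495 Y2.811
G1 X16.389 Y4.577
G1 X19.310 Y8.882
G1 X19.142 Y14.082
; layer 2
G0 Z12.705
G0 X16.502 Y13.129
G1 X14.374 Y15.868
G1 X11.043 Y16.833
G1 X7.781 Y15.655
G1 X5.833 Y12.785
G1 X5.946 Y9.319
G1 X8.073 Y6.580
G1 X11.405 Y5.615
G1 X14.667 Y6.793
G1 X16.614 Y9.663
G1 X16.502 Y13.129
; layer 3
G0 Z19.058
G0 X13.863 Y12.176
G1 X12.799 Y13.546
G1 X11.133 Y14.028
G1 X9.502 Y13.440
G1 X8.529 Y12.005
G1 X8.585 Y10.271
G1 X9.649 Y8.902
G1 X11.314 Y8.419
G1 X12.945 Y9.008
G1 X13.919 Y10.443
G1 X13.863 Y12.176
M2 ; end

The solid is a regular 10-sided pyramid, base circumscribed radius ≈ 11.2 mm, apex at z ≈ 25.4 mm. Slicing at Δz = 6.353 mm — 4 equal slices spanning the solid's height, so layer i sits at z = i·h/4 — gives 3 non-empty perimeters. Each is a 10-segment closed polygon; G0 lifts to the layer z and rapids to the start vertex, then G1 traces the edges. The cross-section shrinks linearly with z (the slice at the apex is degenerate and omitted).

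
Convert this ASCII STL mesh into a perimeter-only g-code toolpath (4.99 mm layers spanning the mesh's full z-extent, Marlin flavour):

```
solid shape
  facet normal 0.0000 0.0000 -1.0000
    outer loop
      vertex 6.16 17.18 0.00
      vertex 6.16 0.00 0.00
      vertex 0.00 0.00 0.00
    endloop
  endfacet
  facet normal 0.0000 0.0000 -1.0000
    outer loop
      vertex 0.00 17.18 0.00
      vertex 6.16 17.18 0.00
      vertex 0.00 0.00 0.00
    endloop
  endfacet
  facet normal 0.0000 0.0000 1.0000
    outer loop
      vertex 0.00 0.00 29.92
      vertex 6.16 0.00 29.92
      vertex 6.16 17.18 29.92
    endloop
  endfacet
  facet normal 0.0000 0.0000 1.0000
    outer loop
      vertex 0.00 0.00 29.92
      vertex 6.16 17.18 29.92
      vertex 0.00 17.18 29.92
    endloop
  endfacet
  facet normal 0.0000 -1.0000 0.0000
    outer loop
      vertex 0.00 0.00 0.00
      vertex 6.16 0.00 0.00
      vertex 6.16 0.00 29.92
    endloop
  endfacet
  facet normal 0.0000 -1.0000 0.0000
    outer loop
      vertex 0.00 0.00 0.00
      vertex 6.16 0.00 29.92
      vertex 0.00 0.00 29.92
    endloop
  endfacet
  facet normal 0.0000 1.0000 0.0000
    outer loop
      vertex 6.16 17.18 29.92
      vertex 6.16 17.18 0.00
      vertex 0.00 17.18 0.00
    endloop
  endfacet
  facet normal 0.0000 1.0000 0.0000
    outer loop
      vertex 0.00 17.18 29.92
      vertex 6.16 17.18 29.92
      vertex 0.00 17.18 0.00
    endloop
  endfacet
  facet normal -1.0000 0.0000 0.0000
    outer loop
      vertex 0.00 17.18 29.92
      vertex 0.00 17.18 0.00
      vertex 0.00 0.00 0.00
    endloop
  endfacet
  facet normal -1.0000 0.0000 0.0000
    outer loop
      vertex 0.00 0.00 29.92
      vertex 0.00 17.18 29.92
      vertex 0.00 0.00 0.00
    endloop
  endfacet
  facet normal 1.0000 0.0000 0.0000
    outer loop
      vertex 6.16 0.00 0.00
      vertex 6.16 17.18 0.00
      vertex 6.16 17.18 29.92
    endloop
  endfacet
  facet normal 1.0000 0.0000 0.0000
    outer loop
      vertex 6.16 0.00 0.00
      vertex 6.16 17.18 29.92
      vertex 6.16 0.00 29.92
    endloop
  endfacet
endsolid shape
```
; perimeter-only toolpath
G21 ; units = mm
G90 ; absolute positioning
G28 ; home
; layer 1
G0 Z4.99
G0 X0.00 Y0.00
G1 X6.16 Y0.00
G1 X6.16 Y17.18
G1 X0.00 Y17.18
G1 X0.00 Y0.00
; layer 2
G0 Z9.97
G0 X0.00 Y0.00
G1 X6.16 Y0.00
G1 X6.16 Y17.18
G1 X0.00 Y17.18
G1 X0.00 Y0.00
; layer 3
G0 Z14.96
G0 X0.00 Y0.00
G1 X6.16 Y0.00
G1 X6.16 Y17.18
G1 X0.00 Y17.18
G1 X0.00 Y0.00
; layer 4
G0 Z19.95
G0 X0.00 Y0.00
G1 X6.16 Y0.00
G1 X6.16 Y17.18
G1 X0.00 Y17.18
G1 X0.00 Y0.00
; layer 5
G0 Z24.93
G0 X0.00 Y0.00
G1 X6.16 Y0.00
G1 X6.16 Y17.18
G1 X0.00 Y17.18
G1 X0.00 Y0.00
; layer 6
G0 Z29.92
G0 X0.00 Y0.00
G1 X6.16 Y0.00
G1 X6.16 Y17.18
G1 X0.00 Y17.18
G1 X0.00 Y0.00
M2 ; end

The solid is a rectangular box, roughly 6.16 × 17.2 mm footprint and 29.9 mm tall. Slicing at Δz = 4.99 mm — 6 equal slices spanning the solid's height, so layer i sits at z = i·h/6 — gives 6 non-empty perimeters. Each is a 4-segment closed polygon; G0 lifts to the layer z and rapids to the start vertex, then G1 traces the edges.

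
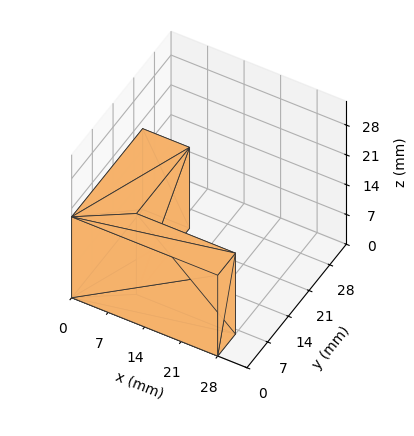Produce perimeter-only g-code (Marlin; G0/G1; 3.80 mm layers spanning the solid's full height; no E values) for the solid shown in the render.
Reading the render: the shape is an L-shaped prism: outer 28 × 24 mm, arm thicknesses ≈ 6 mm (horizontal) and 9 mm (vertical), extruded 19 mm in z (dimensions read to the nearest mm from the axis ticks). For the g-code, the solid's height is divided into equal slices at the stated Δz and each level perimeter traced with G1 moves after a G0 lift.

; perimeter-only toolpath
G21 ; units = mm
G90 ; absolute positioning
G28 ; home
; layer 1
G0 Z3.80
G0 X0.00 Y0.00
G1 X28.00 Y0.00
G1 X28.00 Y6.00
G1 X9.00 Y6.00
G1 X9.00 Y24.00
G1 X0.00 Y24.00
G1 X0.00 Y0.00
; layer 2
G0 Z7.60
G0 X0.00 Y0.00
G1 X28.00 Y0.00
G1 X28.00 Y6.00
G1 X9.00 Y6.00
G1 X9.00 Y24.00
G1 X0.00 Y24.00
G1 X0.00 Y0.00
; layer 3
G0 Z11.40
G0 X0.00 Y0.00
G1 X28.00 Y0.00
G1 X28.00 Y6.00
G1 X9.00 Y6.00
G1 X9.00 Y24.00
G1 X0.00 Y24.00
G1 X0.00 Y0.00
; layer 4
G0 Z15.20
G0 X0.00 Y0.00
G1 X28.00 Y0.00
G1 X28.00 Y6.00
G1 X9.00 Y6.00
G1 X9.00 Y24.00
G1 X0.00 Y24.00
G1 X0.00 Y0.00
; layer 5
G0 Z19.00
G0 X0.00 Y0.00
G1 X28.00 Y0.00
G1 X28.00 Y6.00
G1 X9.00 Y6.00
G1 X9.00 Y24.00
G1 X0.00 Y24.00
G1 X0.00 Y0.00
M2 ; end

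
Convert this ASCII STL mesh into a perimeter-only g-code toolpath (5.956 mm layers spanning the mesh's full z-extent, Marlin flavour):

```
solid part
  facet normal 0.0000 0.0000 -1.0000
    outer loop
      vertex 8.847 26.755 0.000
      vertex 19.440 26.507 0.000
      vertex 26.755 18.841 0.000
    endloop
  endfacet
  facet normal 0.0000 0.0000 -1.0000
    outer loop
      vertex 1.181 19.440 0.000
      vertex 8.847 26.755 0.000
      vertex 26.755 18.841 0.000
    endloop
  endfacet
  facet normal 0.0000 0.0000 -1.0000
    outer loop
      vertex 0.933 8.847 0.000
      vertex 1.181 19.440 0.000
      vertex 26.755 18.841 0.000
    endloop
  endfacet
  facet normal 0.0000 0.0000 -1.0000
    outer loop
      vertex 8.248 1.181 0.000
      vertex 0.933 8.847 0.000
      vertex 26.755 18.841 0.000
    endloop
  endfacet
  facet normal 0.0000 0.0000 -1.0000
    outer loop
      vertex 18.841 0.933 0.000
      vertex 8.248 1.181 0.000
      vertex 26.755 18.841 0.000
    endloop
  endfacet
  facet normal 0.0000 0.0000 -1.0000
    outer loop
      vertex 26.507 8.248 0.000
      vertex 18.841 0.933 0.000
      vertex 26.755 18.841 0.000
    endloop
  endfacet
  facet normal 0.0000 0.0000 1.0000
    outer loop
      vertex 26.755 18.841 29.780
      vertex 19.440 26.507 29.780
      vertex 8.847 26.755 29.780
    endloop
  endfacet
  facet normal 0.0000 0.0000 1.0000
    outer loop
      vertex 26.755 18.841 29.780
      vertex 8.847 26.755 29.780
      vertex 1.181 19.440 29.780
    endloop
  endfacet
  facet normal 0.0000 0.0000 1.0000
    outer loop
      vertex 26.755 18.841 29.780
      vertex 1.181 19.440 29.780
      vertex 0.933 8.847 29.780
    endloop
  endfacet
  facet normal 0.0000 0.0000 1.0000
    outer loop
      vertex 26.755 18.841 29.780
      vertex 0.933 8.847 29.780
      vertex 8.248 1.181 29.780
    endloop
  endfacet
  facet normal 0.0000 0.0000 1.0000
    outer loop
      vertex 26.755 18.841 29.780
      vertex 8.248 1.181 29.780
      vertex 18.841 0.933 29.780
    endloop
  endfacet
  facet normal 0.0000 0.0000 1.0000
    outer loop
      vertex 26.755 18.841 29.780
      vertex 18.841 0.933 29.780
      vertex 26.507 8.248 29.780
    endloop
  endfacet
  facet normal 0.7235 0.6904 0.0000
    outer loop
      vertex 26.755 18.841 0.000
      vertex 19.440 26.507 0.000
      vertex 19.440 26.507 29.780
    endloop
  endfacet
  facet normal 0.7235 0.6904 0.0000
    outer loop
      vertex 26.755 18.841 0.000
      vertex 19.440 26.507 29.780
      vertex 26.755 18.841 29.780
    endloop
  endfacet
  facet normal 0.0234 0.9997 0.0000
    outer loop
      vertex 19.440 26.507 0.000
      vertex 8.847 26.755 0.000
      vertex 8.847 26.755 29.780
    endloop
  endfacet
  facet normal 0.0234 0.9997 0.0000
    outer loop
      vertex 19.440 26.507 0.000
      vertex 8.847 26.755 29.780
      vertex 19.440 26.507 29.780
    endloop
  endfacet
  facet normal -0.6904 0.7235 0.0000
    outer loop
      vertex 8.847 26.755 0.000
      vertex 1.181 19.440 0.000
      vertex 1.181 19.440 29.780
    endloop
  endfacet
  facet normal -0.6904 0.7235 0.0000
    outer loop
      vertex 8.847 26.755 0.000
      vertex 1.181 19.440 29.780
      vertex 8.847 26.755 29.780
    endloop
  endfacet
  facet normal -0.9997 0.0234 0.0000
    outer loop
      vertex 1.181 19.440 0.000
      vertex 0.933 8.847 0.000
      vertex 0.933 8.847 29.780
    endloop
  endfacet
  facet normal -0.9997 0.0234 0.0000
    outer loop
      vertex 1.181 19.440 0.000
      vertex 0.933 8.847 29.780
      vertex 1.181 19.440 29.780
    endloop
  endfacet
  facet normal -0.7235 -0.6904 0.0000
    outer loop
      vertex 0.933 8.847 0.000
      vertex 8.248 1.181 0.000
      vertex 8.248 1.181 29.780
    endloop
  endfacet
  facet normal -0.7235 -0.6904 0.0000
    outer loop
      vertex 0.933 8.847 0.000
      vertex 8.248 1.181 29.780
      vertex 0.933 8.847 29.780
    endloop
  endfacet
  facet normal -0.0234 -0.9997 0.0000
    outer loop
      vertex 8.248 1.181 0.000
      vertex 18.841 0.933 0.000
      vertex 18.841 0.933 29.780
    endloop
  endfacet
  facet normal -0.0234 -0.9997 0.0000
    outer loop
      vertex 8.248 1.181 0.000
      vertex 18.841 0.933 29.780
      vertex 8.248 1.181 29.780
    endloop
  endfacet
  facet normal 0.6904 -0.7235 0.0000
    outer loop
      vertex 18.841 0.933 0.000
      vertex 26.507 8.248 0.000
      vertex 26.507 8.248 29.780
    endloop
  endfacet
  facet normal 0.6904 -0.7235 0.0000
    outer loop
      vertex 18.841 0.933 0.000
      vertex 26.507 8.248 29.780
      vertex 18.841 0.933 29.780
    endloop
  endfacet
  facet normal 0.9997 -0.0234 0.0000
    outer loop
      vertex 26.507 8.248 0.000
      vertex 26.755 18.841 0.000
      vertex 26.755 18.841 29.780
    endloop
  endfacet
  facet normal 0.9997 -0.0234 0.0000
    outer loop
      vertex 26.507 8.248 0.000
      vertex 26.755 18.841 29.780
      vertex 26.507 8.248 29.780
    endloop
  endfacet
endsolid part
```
; perimeter-only toolpath
G21 ; units = mm
G90 ; absolute positioning
G28 ; home
; layer 1
G0 Z5.956
G0 X26.755 Y18.841
G1 X19.440 Y26.507
G1 X8.847 Y26.755
G1 X1.181 Y19.440
G1 X0.933 Y8.847
G1 X8.248 Y1.181
G1 X18.841 Y0.933
G1 X26.507 Y8.248
G1 X26.755 Y18.841
; layer 2
G0 Z11.912
G0 X26.755 Y18.841
G1 X19.440 Y26.507
G1 X8.847 Y26.755
G1 X1.181 Y19.440
G1 X0.933 Y8.847
G1 X8.248 Y1.181
G1 X18.841 Y0.933
G1 X26.507 Y8.248
G1 X26.755 Y18.841
; layer 3
G0 Z17.868
G0 X26.755 Y18.841
G1 X19.440 Y26.507
G1 X8.847 Y26.755
G1 X1.181 Y19.440
G1 X0.933 Y8.847
G1 X8.248 Y1.181
G1 X18.841 Y0.933
G1 X26.507 Y8.248
G1 X26.755 Y18.841
; layer 4
G0 Z23.824
G0 X26.755 Y18.841
G1 X19.440 Y26.507
G1 X8.847 Y26.755
G1 X1.181 Y19.440
G1 X0.933 Y8.847
G1 X8.248 Y1.181
G1 X18.841 Y0.933
G1 X26.507 Y8.248
G1 X26.755 Y18.841
; layer 5
G0 Z29.780
G0 X26.755 Y18.841
G1 X19.440 Y26.507
G1 X8.847 Y26.755
G1 X1.181 Y19.440
G1 X0.933 Y8.847
G1 X8.248 Y1.181
G1 X18.841 Y0.933
G1 X26.507 Y8.248
G1 X26.755 Y18.841
M2 ; end

The solid is a regular 8-sided prism (a cylinder approximated with 8 flat sides), circumscribed radius ≈ 13.8 mm, height ≈ 29.8 mm. Slicing at Δz = 5.956 mm — 5 equal slices spanning the solid's height, so layer i sits at z = i·h/5 — gives 5 non-empty perimeters. Each is a 8-segment closed polygon; G0 lifts to the layer z and rapids to the start vertex, then G1 traces the edges.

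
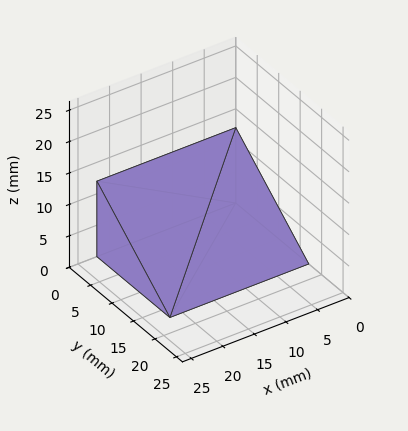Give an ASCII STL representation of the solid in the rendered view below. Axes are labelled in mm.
Reading the render: the shape is a wedge (ramp): 22 × 17 mm base, rising to 12 mm along the y=0 edge and sloping linearly to z=0 at y=17 (dimensions read to the nearest mm from the axis ticks). For the STL, each face is triangulated and given an outward normal.

solid part
  facet normal 0.0000 0.0000 -1.0000
    outer loop
      vertex 22.000 17.000 0.000
      vertex 22.000 0.000 0.000
      vertex 0.000 0.000 0.000
    endloop
  endfacet
  facet normal 0.0000 0.0000 -1.0000
    outer loop
      vertex 0.000 17.000 0.000
      vertex 22.000 17.000 0.000
      vertex 0.000 0.000 0.000
    endloop
  endfacet
  facet normal 0.0000 -1.0000 0.0000
    outer loop
      vertex 0.000 0.000 0.000
      vertex 22.000 0.000 0.000
      vertex 22.000 0.000 12.000
    endloop
  endfacet
  facet normal 0.0000 -1.0000 0.0000
    outer loop
      vertex 0.000 0.000 0.000
      vertex 22.000 0.000 12.000
      vertex 0.000 0.000 12.000
    endloop
  endfacet
  facet normal 0.0000 0.5767 0.8170
    outer loop
      vertex 0.000 0.000 12.000
      vertex 22.000 0.000 12.000
      vertex 22.000 17.000 0.000
    endloop
  endfacet
  facet normal 0.0000 0.5767 0.8170
    outer loop
      vertex 0.000 0.000 12.000
      vertex 22.000 17.000 0.000
      vertex 0.000 17.000 0.000
    endloop
  endfacet
  facet normal -1.0000 0.0000 0.0000
    outer loop
      vertex 0.000 0.000 12.000
      vertex 0.000 17.000 0.000
      vertex 0.000 0.000 0.000
    endloop
  endfacet
  facet normal 1.0000 0.0000 0.0000
    outer loop
      vertex 22.000 0.000 0.000
      vertex 22.000 17.000 0.000
      vertex 22.000 0.000 12.000
    endloop
  endfacet
endsolid part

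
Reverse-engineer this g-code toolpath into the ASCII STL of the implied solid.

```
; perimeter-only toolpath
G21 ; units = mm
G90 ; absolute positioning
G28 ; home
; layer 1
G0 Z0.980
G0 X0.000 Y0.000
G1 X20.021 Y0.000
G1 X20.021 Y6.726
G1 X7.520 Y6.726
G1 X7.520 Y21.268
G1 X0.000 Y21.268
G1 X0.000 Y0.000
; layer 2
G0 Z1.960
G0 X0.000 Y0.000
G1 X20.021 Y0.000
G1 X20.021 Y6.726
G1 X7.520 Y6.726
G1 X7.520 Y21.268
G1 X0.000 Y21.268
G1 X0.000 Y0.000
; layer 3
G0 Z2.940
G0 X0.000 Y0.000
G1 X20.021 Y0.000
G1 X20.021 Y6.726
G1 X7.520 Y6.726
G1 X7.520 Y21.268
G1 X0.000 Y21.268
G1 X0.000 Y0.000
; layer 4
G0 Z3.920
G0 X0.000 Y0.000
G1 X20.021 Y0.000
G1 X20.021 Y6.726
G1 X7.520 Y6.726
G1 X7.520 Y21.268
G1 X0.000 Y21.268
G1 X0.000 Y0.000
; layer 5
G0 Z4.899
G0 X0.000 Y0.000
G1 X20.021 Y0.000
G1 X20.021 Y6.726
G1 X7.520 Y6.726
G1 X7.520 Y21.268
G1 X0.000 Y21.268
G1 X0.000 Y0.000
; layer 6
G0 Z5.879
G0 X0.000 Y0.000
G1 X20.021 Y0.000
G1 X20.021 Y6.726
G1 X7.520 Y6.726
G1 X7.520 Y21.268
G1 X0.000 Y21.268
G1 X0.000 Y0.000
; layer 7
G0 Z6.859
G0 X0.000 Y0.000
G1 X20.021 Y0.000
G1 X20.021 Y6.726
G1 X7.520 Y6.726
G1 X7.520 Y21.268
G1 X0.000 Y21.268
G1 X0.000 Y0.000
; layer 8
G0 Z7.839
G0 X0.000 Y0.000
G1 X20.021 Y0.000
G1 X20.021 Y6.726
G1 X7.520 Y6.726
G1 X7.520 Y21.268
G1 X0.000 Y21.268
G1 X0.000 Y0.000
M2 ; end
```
solid part
  facet normal 0.0000 0.0000 -1.0000
    outer loop
      vertex 20.021 6.726 0.000
      vertex 20.021 0.000 0.000
      vertex 0.000 0.000 0.000
    endloop
  endfacet
  facet normal 0.0000 0.0000 -1.0000
    outer loop
      vertex 7.520 6.726 0.000
      vertex 20.021 6.726 0.000
      vertex 0.000 0.000 0.000
    endloop
  endfacet
  facet normal 0.0000 0.0000 -1.0000
    outer loop
      vertex 7.520 21.268 0.000
      vertex 7.520 6.726 0.000
      vertex 0.000 0.000 0.000
    endloop
  endfacet
  facet normal 0.0000 0.0000 -1.0000
    outer loop
      vertex 0.000 21.268 0.000
      vertex 7.520 21.268 0.000
      vertex 0.000 0.000 0.000
    endloop
  endfacet
  facet normal 0.0000 0.0000 1.0000
    outer loop
      vertex 0.000 0.000 7.839
      vertex 20.021 0.000 7.839
      vertex 20.021 6.726 7.839
    endloop
  endfacet
  facet normal 0.0000 0.0000 1.0000
    outer loop
      vertex 0.000 0.000 7.839
      vertex 20.021 6.726 7.839
      vertex 7.520 6.726 7.839
    endloop
  endfacet
  facet normal 0.0000 0.0000 1.0000
    outer loop
      vertex 0.000 0.000 7.839
      vertex 7.520 6.726 7.839
      vertex 7.520 21.268 7.839
    endloop
  endfacet
  facet normal 0.0000 0.0000 1.0000
    outer loop
      vertex 0.000 0.000 7.839
      vertex 7.520 21.268 7.839
      vertex 0.000 21.268 7.839
    endloop
  endfacet
  facet normal 0.0000 -1.0000 0.0000
    outer loop
      vertex 0.000 0.000 0.000
      vertex 20.021 0.000 0.000
      vertex 20.021 0.000 7.839
    endloop
  endfacet
  facet normal 0.0000 -1.0000 0.0000
    outer loop
      vertex 0.000 0.000 0.000
      vertex 20.021 0.000 7.839
      vertex 0.000 0.000 7.839
    endloop
  endfacet
  facet normal 1.0000 0.0000 0.0000
    outer loop
      vertex 20.021 0.000 0.000
      vertex 20.021 6.726 0.000
      vertex 20.021 6.726 7.839
    endloop
  endfacet
  facet normal 1.0000 0.0000 0.0000
    outer loop
      vertex 20.021 0.000 0.000
      vertex 20.021 6.726 7.839
      vertex 20.021 0.000 7.839
    endloop
  endfacet
  facet normal 0.0000 1.0000 0.0000
    outer loop
      vertex 20.021 6.726 0.000
      vertex 7.520 6.726 0.000
      vertex 7.520 6.726 7.839
    endloop
  endfacet
  facet normal 0.0000 1.0000 0.0000
    outer loop
      vertex 20.021 6.726 0.000
      vertex 7.520 6.726 7.839
      vertex 20.021 6.726 7.839
    endloop
  endfacet
  facet normal 1.0000 0.0000 0.0000
    outer loop
      vertex 7.520 6.726 0.000
      vertex 7.520 21.268 0.000
      vertex 7.520 21.268 7.839
    endloop
  endfacet
  facet normal 1.0000 0.0000 0.0000
    outer loop
      vertex 7.520 6.726 0.000
      vertex 7.520 21.268 7.839
      vertex 7.520 6.726 7.839
    endloop
  endfacet
  facet normal 0.0000 1.0000 0.0000
    outer loop
      vertex 7.520 21.268 0.000
      vertex 0.000 21.268 0.000
      vertex 0.000 21.268 7.839
    endloop
  endfacet
  facet normal 0.0000 1.0000 0.0000
    outer loop
      vertex 7.520 21.268 0.000
      vertex 0.000 21.268 7.839
      vertex 7.520 21.268 7.839
    endloop
  endfacet
  facet normal -1.0000 0.0000 0.0000
    outer loop
      vertex 0.000 21.268 0.000
      vertex 0.000 0.000 0.000
      vertex 0.000 0.000 7.839
    endloop
  endfacet
  facet normal -1.0000 0.0000 0.0000
    outer loop
      vertex 0.000 21.268 0.000
      vertex 0.000 0.000 7.839
      vertex 0.000 21.268 7.839
    endloop
  endfacet
endsolid part

The G0 Z moves step by Δz≈0.980 mm. Every layer's G1 loop is the same polygon, so the solid is a straight extrusion of it from z=0 to z≈7.84. Closing with flat bottom and top caps and triangulating gives 20 facets — an L-shaped prism: outer 20 × 21.3 mm, arm thicknesses ≈ 6.73 mm (horizontal) and 7.52 mm (vertical), extruded 7.84 mm in z.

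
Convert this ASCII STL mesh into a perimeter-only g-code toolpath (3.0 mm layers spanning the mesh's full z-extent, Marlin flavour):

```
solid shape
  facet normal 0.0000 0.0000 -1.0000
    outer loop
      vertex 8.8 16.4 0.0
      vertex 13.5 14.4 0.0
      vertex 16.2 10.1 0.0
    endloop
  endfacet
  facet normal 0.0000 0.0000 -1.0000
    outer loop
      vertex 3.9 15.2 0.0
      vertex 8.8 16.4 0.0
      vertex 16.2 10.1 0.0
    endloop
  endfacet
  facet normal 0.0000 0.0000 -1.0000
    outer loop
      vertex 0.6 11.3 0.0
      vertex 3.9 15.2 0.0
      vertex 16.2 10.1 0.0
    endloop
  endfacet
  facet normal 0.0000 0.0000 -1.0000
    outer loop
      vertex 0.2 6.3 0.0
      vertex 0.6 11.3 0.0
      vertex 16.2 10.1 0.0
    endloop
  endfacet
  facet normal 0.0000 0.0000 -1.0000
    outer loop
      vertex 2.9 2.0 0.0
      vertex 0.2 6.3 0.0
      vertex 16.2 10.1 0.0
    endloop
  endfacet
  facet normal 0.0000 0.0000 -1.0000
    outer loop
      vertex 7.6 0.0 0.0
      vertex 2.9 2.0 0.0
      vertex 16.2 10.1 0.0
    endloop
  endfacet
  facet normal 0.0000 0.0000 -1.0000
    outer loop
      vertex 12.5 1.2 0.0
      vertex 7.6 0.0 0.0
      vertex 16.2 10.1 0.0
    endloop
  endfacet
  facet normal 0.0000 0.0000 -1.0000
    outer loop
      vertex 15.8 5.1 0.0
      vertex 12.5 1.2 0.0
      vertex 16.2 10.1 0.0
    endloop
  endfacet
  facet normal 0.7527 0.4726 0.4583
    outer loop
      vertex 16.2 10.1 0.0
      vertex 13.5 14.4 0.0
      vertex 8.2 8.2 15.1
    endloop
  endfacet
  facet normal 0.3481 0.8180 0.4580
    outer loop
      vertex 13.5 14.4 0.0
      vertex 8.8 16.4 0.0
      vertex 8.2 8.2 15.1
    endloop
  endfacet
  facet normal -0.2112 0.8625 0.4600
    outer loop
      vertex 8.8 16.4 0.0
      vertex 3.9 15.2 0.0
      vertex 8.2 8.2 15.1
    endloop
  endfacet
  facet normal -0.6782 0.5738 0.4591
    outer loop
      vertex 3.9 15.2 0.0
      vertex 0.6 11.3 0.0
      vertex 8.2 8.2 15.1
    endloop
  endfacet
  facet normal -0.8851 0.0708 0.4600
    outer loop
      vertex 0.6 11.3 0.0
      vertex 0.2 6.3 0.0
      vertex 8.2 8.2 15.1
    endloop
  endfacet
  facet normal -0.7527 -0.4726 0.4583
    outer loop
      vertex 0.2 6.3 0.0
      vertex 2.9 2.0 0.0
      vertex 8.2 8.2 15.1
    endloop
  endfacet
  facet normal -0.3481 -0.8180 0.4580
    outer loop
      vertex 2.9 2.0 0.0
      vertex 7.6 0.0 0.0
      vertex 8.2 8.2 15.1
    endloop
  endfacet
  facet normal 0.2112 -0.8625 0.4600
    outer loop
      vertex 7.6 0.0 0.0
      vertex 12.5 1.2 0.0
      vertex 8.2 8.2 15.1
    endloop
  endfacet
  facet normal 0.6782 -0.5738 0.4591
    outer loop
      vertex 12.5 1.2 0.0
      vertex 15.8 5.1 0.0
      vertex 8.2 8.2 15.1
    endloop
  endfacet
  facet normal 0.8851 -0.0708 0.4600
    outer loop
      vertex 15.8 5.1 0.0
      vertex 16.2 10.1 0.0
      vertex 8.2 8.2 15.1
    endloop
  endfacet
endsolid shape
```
; perimeter-only toolpath
G21 ; units = mm
G90 ; absolute positioning
G28 ; home
; layer 1
G0 Z3.0
G0 X14.6 Y9.7
G1 X12.4 Y13.2
G1 X8.7 Y14.8
G1 X4.8 Y13.8
G1 X2.1 Y10.7
G1 X1.8 Y6.7
G1 X4.0 Y3.2
G1 X7.7 Y1.6
G1 X11.6 Y2.6
G1 X14.3 Y5.7
G1 X14.6 Y9.7
; layer 2
G0 Z6.0
G0 X13.0 Y9.3
G1 X11.4 Y11.9
G1 X8.6 Y13.1
G1 X5.6 Y12.4
G1 X3.6 Y10.1
G1 X3.4 Y7.1
G1 X5.0 Y4.5
G1 X7.8 Y3.3
G1 X10.8 Y4.0
G1 X12.8 Y6.3
G1 X13.0 Y9.3
; layer 3
G0 Z9.1
G0 X11.4 Y9.0
G1 X10.3 Y10.7
G1 X8.4 Y11.5
G1 X6.5 Y11.0
G1 X5.2 Y9.4
G1 X5.0 Y7.4
G1 X6.1 Y5.7
G1 X8.0 Y4.9
G1 X9.9 Y5.4
G1 X11.2 Y7.0
G1 X11.4 Y9.0
; layer 4
G0 Z12.1
G0 X9.8 Y8.6
G1 X9.3 Y9.4
G1 X8.3 Y9.8
G1 X7.3 Y9.6
G1 X6.7 Y8.8
G1 X6.6 Y7.8
G1 X7.1 Y7.0
G1 X8.1 Y6.6
G1 X9.1 Y6.8
G1 X9.7 Y7.6
G1 X9.8 Y8.6
M2 ; end

The solid is a regular 10-sided pyramid, base circumscribed radius ≈ 8.2 mm, apex at z ≈ 15.1 mm. Slicing at Δz = 3.0 mm — 5 equal slices spanning the solid's height, so layer i sits at z = i·h/5 — gives 4 non-empty perimeters. Each is a 10-segment closed polygon; G0 lifts to the layer z and rapids to the start vertex, then G1 traces the edges. The cross-section shrinks linearly with z (the slice at the apex is degenerate and omitted).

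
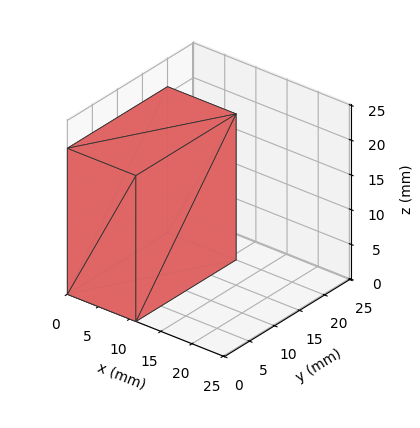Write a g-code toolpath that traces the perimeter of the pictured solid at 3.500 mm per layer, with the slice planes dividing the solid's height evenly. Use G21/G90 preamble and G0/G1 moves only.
Reading the render: the shape is a rectangular box, roughly 11 × 20 mm footprint and 21 mm tall (dimensions read to the nearest mm from the axis ticks). For the g-code, the solid's height is divided into equal slices at the stated Δz and each level perimeter traced with G1 moves after a G0 lift.

; perimeter-only toolpath
G21 ; units = mm
G90 ; absolute positioning
G28 ; home
; layer 1
G0 Z3.500
G0 X0.000 Y0.000
G1 X11.000 Y0.000
G1 X11.000 Y20.000
G1 X0.000 Y20.000
G1 X0.000 Y0.000
; layer 2
G0 Z7.000
G0 X0.000 Y0.000
G1 X11.000 Y0.000
G1 X11.000 Y20.000
G1 X0.000 Y20.000
G1 X0.000 Y0.000
; layer 3
G0 Z10.500
G0 X0.000 Y0.000
G1 X11.000 Y0.000
G1 X11.000 Y20.000
G1 X0.000 Y20.000
G1 X0.000 Y0.000
; layer 4
G0 Z14.000
G0 X0.000 Y0.000
G1 X11.000 Y0.000
G1 X11.000 Y20.000
G1 X0.000 Y20.000
G1 X0.000 Y0.000
; layer 5
G0 Z17.500
G0 X0.000 Y0.000
G1 X11.000 Y0.000
G1 X11.000 Y20.000
G1 X0.000 Y20.000
G1 X0.000 Y0.000
; layer 6
G0 Z21.000
G0 X0.000 Y0.000
G1 X11.000 Y0.000
G1 X11.000 Y20.000
G1 X0.000 Y20.000
G1 X0.000 Y0.000
M2 ; end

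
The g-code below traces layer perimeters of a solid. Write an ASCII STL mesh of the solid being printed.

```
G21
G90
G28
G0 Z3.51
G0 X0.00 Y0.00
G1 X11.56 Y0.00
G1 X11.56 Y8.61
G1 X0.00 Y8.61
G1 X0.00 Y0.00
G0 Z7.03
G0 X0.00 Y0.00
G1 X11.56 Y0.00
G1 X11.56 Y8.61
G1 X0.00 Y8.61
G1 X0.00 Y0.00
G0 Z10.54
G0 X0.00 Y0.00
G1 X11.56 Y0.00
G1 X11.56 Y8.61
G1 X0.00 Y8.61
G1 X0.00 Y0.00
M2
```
solid part
  facet normal 0.0000 0.0000 -1.0000
    outer loop
      vertex 11.56 8.61 0.00
      vertex 11.56 0.00 0.00
      vertex 0.00 0.00 0.00
    endloop
  endfacet
  facet normal 0.0000 0.0000 -1.0000
    outer loop
      vertex 0.00 8.61 0.00
      vertex 11.56 8.61 0.00
      vertex 0.00 0.00 0.00
    endloop
  endfacet
  facet normal 0.0000 0.0000 1.0000
    outer loop
      vertex 0.00 0.00 10.54
      vertex 11.56 0.00 10.54
      vertex 11.56 8.61 10.54
    endloop
  endfacet
  facet normal 0.0000 0.0000 1.0000
    outer loop
      vertex 0.00 0.00 10.54
      vertex 11.56 8.61 10.54
      vertex 0.00 8.61 10.54
    endloop
  endfacet
  facet normal 0.0000 -1.0000 0.0000
    outer loop
      vertex 0.00 0.00 0.00
      vertex 11.56 0.00 0.00
      vertex 11.56 0.00 10.54
    endloop
  endfacet
  facet normal 0.0000 -1.0000 0.0000
    outer loop
      vertex 0.00 0.00 0.00
      vertex 11.56 0.00 10.54
      vertex 0.00 0.00 10.54
    endloop
  endfacet
  facet normal 0.0000 1.0000 0.0000
    outer loop
      vertex 11.56 8.61 10.54
      vertex 11.56 8.61 0.00
      vertex 0.00 8.61 0.00
    endloop
  endfacet
  facet normal 0.0000 1.0000 0.0000
    outer loop
      vertex 0.00 8.61 10.54
      vertex 11.56 8.61 10.54
      vertex 0.00 8.61 0.00
    endloop
  endfacet
  facet normal -1.0000 0.0000 0.0000
    outer loop
      vertex 0.00 8.61 10.54
      vertex 0.00 8.61 0.00
      vertex 0.00 0.00 0.00
    endloop
  endfacet
  facet normal -1.0000 0.0000 0.0000
    outer loop
      vertex 0.00 0.00 10.54
      vertex 0.00 8.61 10.54
      vertex 0.00 0.00 0.00
    endloop
  endfacet
  facet normal 1.0000 0.0000 0.0000
    outer loop
      vertex 11.56 0.00 0.00
      vertex 11.56 8.61 0.00
      vertex 11.56 8.61 10.54
    endloop
  endfacet
  facet normal 1.0000 0.0000 0.0000
    outer loop
      vertex 11.56 0.00 0.00
      vertex 11.56 8.61 10.54
      vertex 11.56 0.00 10.54
    endloop
  endfacet
endsolid part

The G0 Z moves step by Δz≈3.51 mm. Every layer's G1 loop is the same polygon, so the solid is a straight extrusion of it from z=0 to z≈10.5. Closing with flat bottom and top caps and triangulating gives 12 facets — a rectangular box, roughly 11.6 × 8.61 mm footprint and 10.5 mm tall.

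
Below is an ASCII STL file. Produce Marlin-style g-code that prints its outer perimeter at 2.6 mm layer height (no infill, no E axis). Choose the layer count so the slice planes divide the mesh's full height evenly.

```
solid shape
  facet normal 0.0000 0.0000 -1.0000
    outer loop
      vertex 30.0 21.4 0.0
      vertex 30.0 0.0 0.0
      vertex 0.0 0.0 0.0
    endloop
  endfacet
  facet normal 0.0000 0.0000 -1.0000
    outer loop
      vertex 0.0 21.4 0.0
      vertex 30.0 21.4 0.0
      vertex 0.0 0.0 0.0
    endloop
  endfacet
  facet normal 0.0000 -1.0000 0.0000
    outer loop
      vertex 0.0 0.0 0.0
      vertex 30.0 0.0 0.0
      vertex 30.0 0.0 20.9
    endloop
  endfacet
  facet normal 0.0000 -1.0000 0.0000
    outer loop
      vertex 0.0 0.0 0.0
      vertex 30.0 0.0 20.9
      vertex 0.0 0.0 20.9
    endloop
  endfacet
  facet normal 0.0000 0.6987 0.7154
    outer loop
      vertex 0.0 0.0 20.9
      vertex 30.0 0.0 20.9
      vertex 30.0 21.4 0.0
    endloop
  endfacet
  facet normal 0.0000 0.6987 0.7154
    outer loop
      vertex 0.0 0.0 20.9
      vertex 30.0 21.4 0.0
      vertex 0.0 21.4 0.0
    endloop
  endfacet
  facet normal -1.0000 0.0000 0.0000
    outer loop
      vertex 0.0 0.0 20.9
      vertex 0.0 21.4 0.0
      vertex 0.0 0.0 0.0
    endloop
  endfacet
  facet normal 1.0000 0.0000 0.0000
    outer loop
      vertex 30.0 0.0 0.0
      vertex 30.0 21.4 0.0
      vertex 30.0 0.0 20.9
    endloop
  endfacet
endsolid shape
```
; perimeter-only toolpath
G21 ; units = mm
G90 ; absolute positioning
G28 ; home
; layer 1
G0 Z2.6
G0 X0.0 Y0.0
G1 X30.0 Y0.0
G1 X30.0 Y18.7
G1 X0.0 Y18.7
G1 X0.0 Y0.0
; layer 2
G0 Z5.2
G0 X0.0 Y0.0
G1 X30.0 Y0.0
G1 X30.0 Y16.0
G1 X0.0 Y16.0
G1 X0.0 Y0.0
; layer 3
G0 Z7.8
G0 X0.0 Y0.0
G1 X30.0 Y0.0
G1 X30.0 Y13.4
G1 X0.0 Y13.4
G1 X0.0 Y0.0
; layer 4
G0 Z10.4
G0 X0.0 Y0.0
G1 X30.0 Y0.0
G1 X30.0 Y10.7
G1 X0.0 Y10.7
G1 X0.0 Y0.0
; layer 5
G0 Z13.1
G0 X0.0 Y0.0
G1 X30.0 Y0.0
G1 X30.0 Y8.0
G1 X0.0 Y8.0
G1 X0.0 Y0.0
; layer 6
G0 Z15.7
G0 X0.0 Y0.0
G1 X30.0 Y0.0
G1 X30.0 Y5.3
G1 X0.0 Y5.3
G1 X0.0 Y0.0
; layer 7
G0 Z18.3
G0 X0.0 Y0.0
G1 X30.0 Y0.0
G1 X30.0 Y2.7
G1 X0.0 Y2.7
G1 X0.0 Y0.0
M2 ; end

The solid is a wedge (ramp): 30 × 21.4 mm base, rising to 20.9 mm along the y=0 edge and sloping linearly to z=0 at y=21.4. Slicing at Δz = 2.6 mm — 8 equal slices spanning the solid's height, so layer i sits at z = i·h/8 — gives 7 non-empty perimeters. Each is a 4-segment closed polygon; G0 lifts to the layer z and rapids to the start vertex, then G1 traces the edges. The cross-section shrinks linearly with z (the slice at the apex is degenerate and omitted).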